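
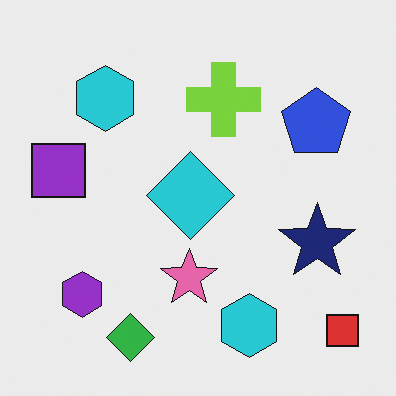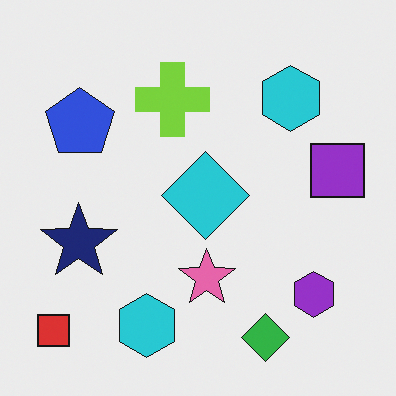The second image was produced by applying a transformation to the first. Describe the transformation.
The image was flipped horizontally (left ↔ right).

The red square is in the bottom-right of the first image and the bottom-left of the second — shapes on opposite sides of the vertical midline have swapped in a mirror flip.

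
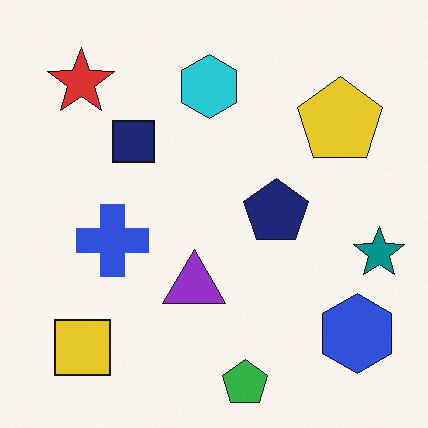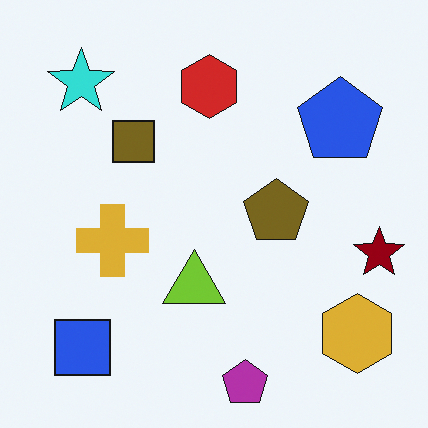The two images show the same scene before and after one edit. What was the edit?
This is the original image hue-shifted by a large amount.

Every shape's color has rotated by the same amount around the hue wheel — a uniform hue shift.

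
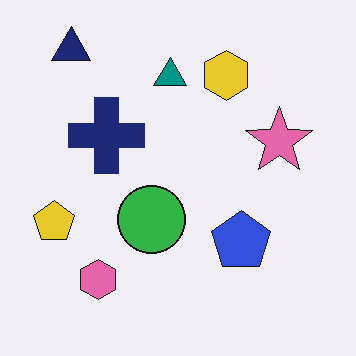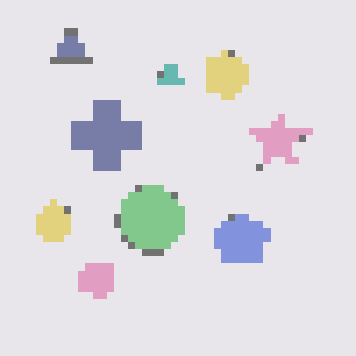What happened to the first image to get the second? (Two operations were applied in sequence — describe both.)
The transformation is: washed out (contrast reduced), then moderately pixelated.

Tones are pushed toward mid-grey across the whole image — a global contrast change. Shapes are reduced to large square blocks; fine edges and outlines are lost — a downscale-then-upscale (mosaic) effect.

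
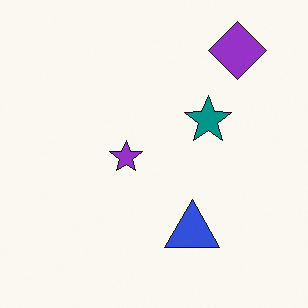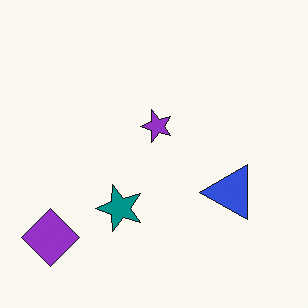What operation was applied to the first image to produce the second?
This is the original image transposed (reflected across the top-left ↔ bottom-right diagonal).

Shapes have swapped their row and column positions — what was in the top-right is now in the bottom-left — a diagonal reflection.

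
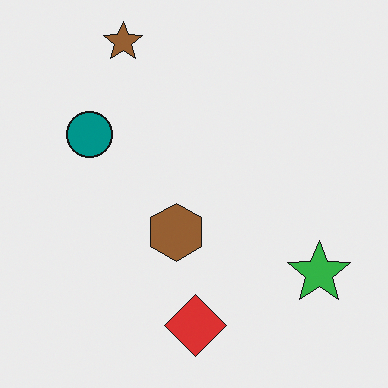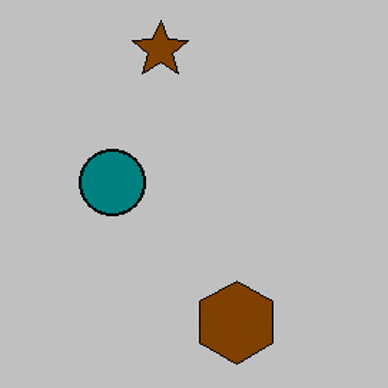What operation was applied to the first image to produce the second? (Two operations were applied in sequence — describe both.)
The image was aggressively posterized, then cropped to a modestly smaller region and rescaled.

Each flat color has snapped to a coarser quantized level — most visibly, the near-white background has dropped to a flat grey. The visible shapes are larger and the field of view is narrower; shapes near the original edges may be partly or wholly outside the frame — a crop-and-rescale.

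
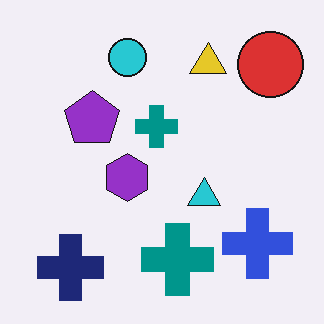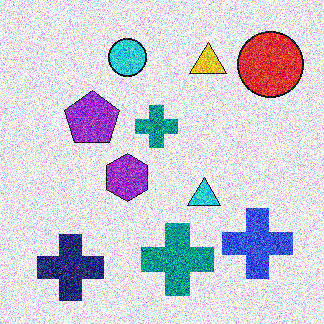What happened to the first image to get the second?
The transformation is: degraded with strong gaussian noise.

Random speckle covers the whole image, including the flat background.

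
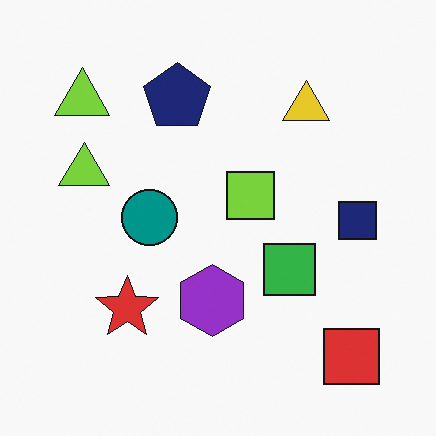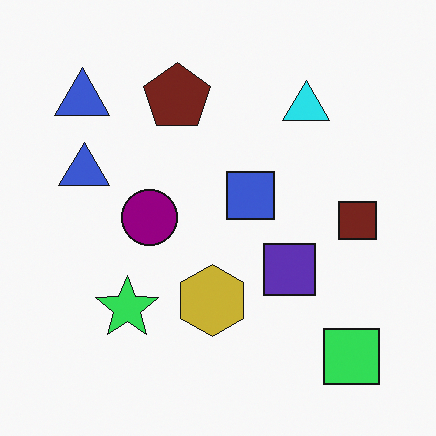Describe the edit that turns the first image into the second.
The image was hue-shifted through roughly a third of the color wheel.

Every shape's color has rotated by the same amount around the hue wheel — a uniform hue shift.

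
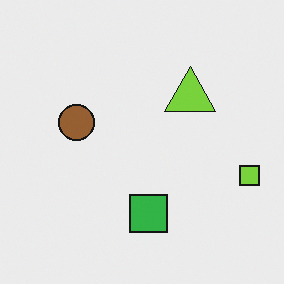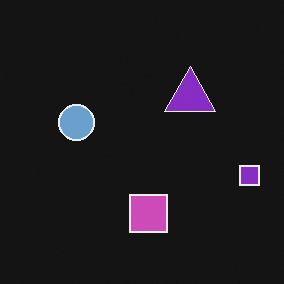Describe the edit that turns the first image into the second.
This is the original image color-inverted (negative).

The light background has become dark and every shape's color is its complement — a photographic negative.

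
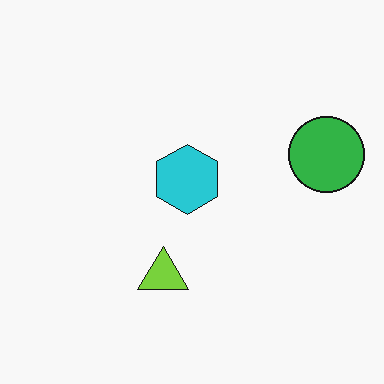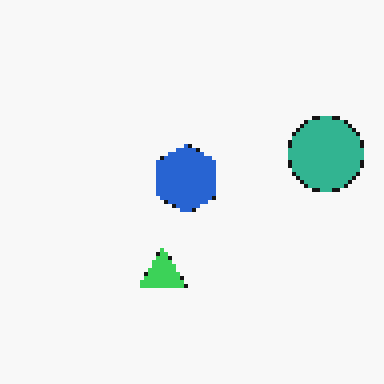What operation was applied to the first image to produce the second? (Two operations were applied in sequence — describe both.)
Hue-shifted by a small amount, then lightly pixelated (a mild mosaic effect).

Every shape's color has rotated by the same amount around the hue wheel — a uniform hue shift. Shapes are reduced to large square blocks; fine edges and outlines are lost — a downscale-then-upscale (mosaic) effect.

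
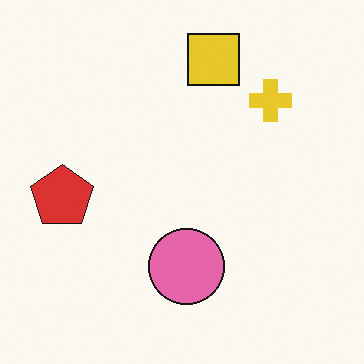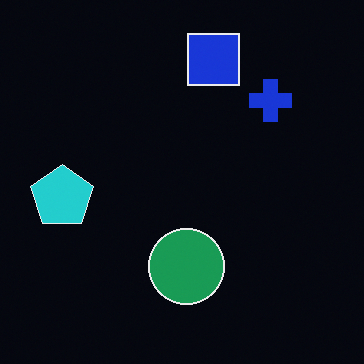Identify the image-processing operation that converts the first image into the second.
The second image is the first color-inverted (negative).

The light background has become dark and every shape's color is its complement — a photographic negative.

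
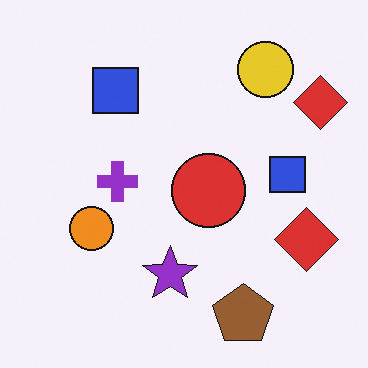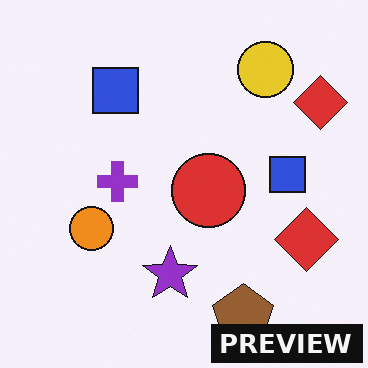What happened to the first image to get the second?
The image was watermarked with the text "PREVIEW" in the lower-right corner.

A dark label reading "PREVIEW" appears in the lower-right corner.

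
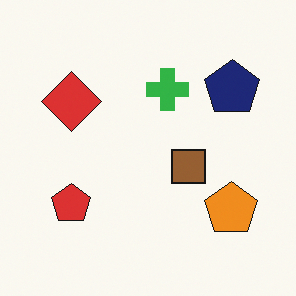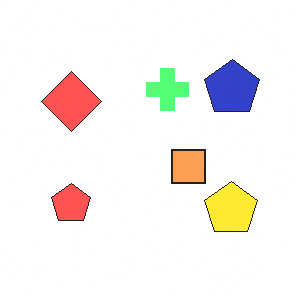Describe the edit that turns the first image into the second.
It was substantially brightened.

Every pixel — background and shapes alike — is uniformly brightened.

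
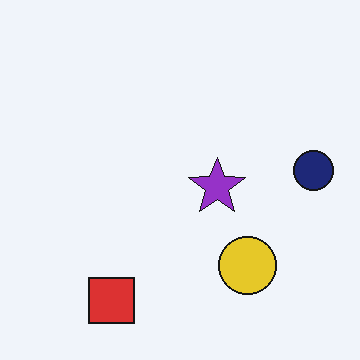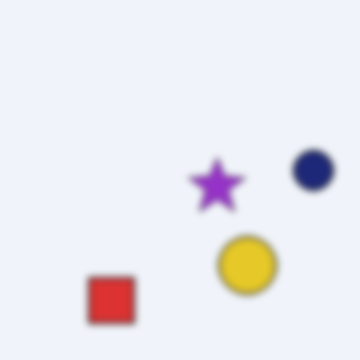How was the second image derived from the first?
The second image is the first noticeably gaussian-blurred.

Shape edges and outlines are uniformly softened across the whole image.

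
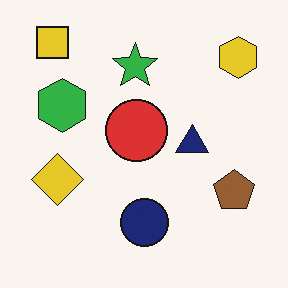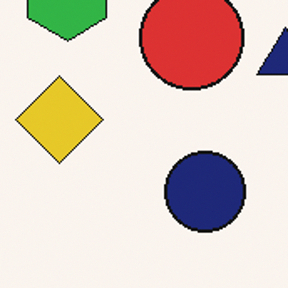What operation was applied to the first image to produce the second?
Cropped to a noticeably smaller region and rescaled.

The visible shapes are larger and the field of view is narrower; shapes near the original edges may be partly or wholly outside the frame — a crop-and-rescale.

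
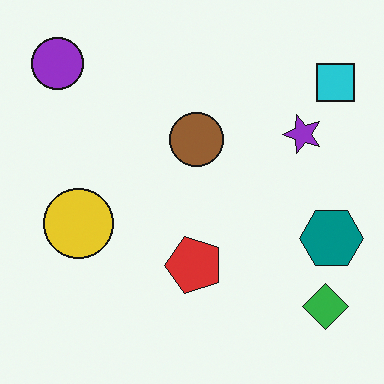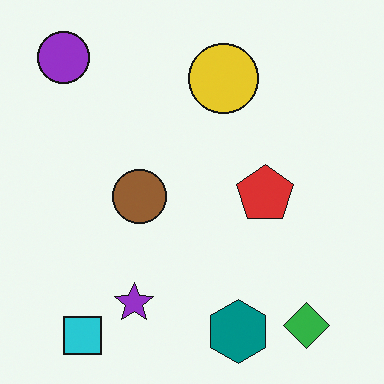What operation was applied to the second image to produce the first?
It was transposed (reflected across the top-left ↔ bottom-right diagonal).

Shapes have swapped their row and column positions — what was in the top-right is now in the bottom-left — a diagonal reflection.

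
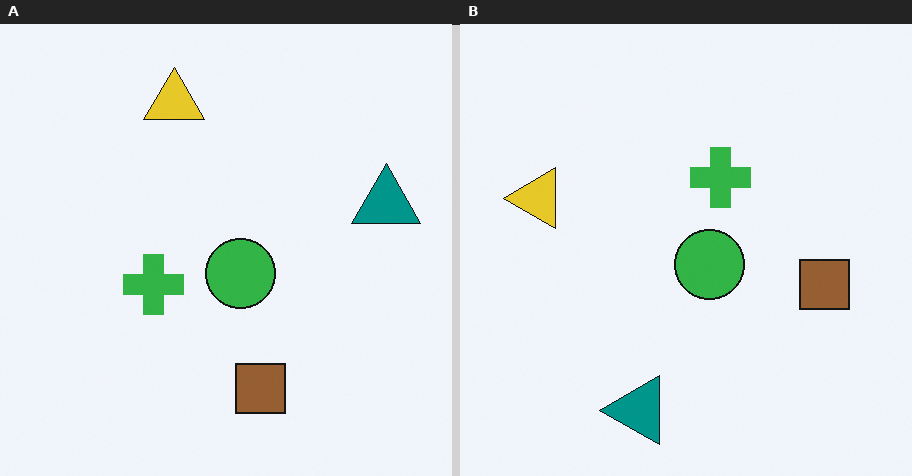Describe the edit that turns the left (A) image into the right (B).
Transposed (reflected across the top-left ↔ bottom-right diagonal).

Shapes have swapped their row and column positions — what was in the top-right is now in the bottom-left — a diagonal reflection.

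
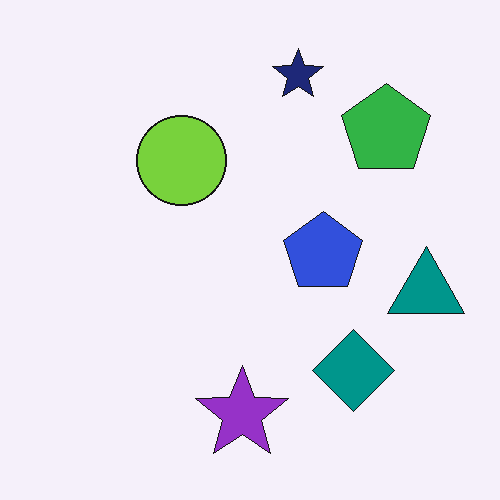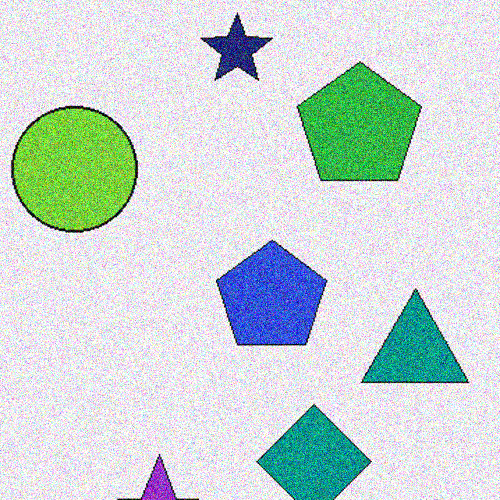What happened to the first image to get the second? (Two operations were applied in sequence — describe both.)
Cropped slightly and scaled back up, then degraded with heavy additive noise.

The visible shapes are larger and the field of view is narrower; shapes near the original edges may be partly or wholly outside the frame — a crop-and-rescale. Random speckle covers the whole image, including the flat background.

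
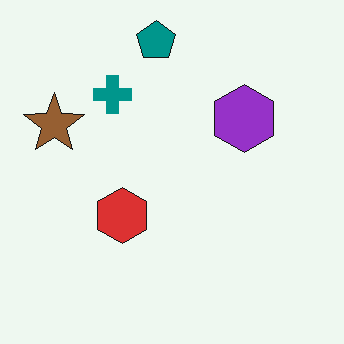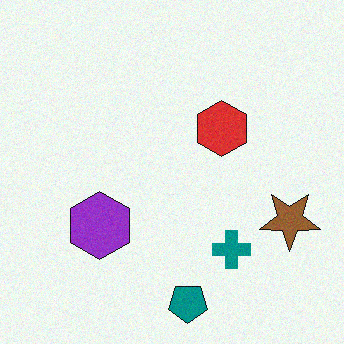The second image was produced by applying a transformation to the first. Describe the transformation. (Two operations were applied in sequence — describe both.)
It was rotated 180°, then degraded with a light layer of grain.

The teal pentagon sits in the top of the first image and the bottom of the second — consistent with a whole-image 180° rotation. Random speckle covers the whole image, including the flat background.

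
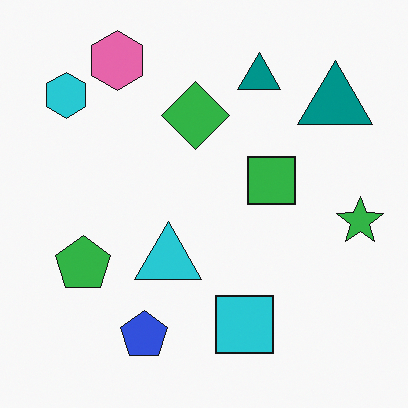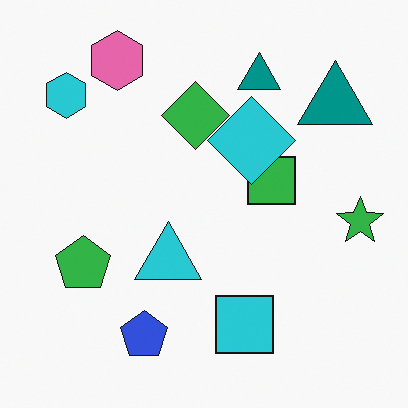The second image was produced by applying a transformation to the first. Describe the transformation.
The second image is the first overlaid with an additional cyan diamond.

A cyan diamond appears in the second image that is absent from the first.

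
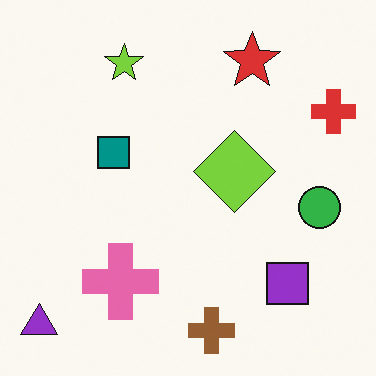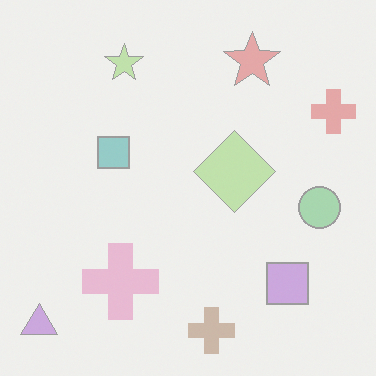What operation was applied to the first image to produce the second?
Given much lower contrast.

Tones are pushed toward mid-grey across the whole image — a global contrast change.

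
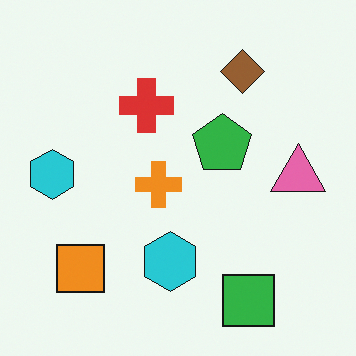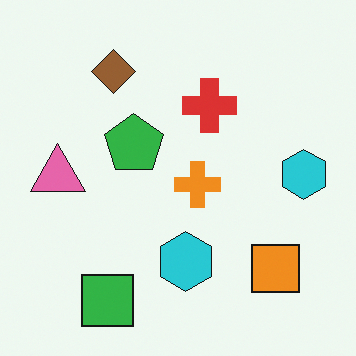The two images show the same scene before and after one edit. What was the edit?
It was flipped horizontally (left ↔ right).

The pink triangle is in the right of the first image and the left of the second — shapes on opposite sides of the vertical midline have swapped in a mirror flip.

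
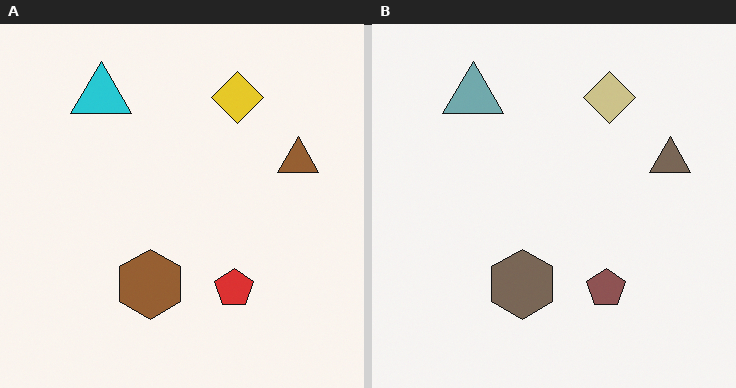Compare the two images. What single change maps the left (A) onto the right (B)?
The right (B) image is the left (A) made much more muted (saturation change).

All colors are more muted and greyish — a global saturation change.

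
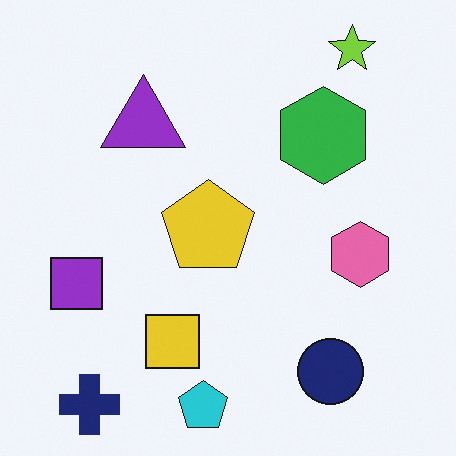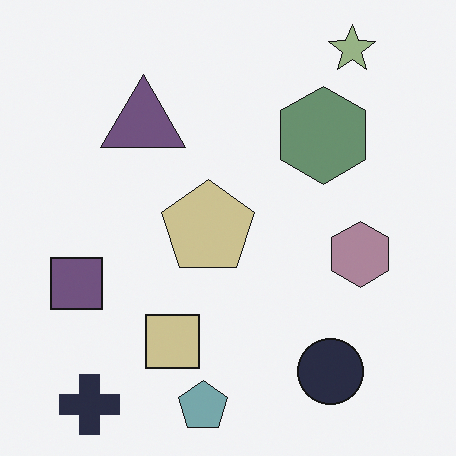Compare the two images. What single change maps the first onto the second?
It was heavily desaturated.

All colors are more muted and greyish — a global saturation change.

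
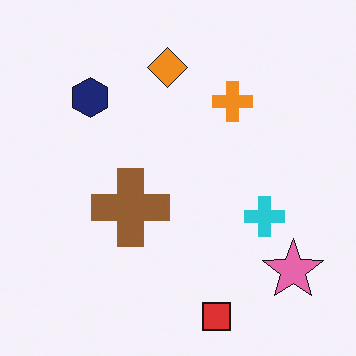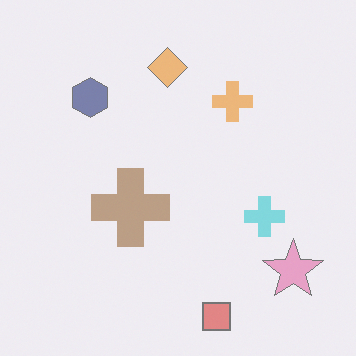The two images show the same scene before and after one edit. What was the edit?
The transformation is: washed out (contrast reduced).

Tones are pushed toward mid-grey across the whole image — a global contrast change.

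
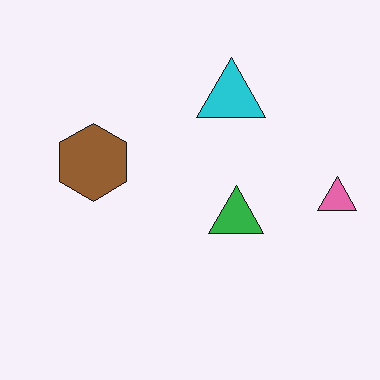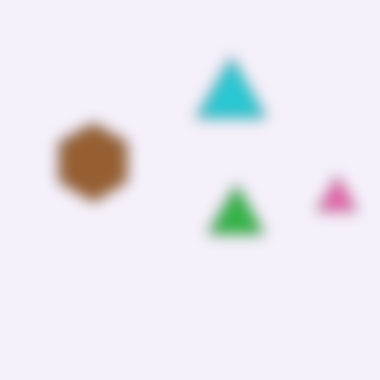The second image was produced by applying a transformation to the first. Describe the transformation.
The image was strongly gaussian-blurred.

Shape edges and outlines are uniformly softened across the whole image.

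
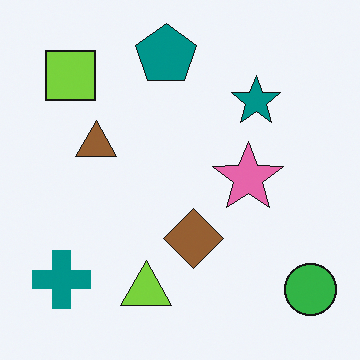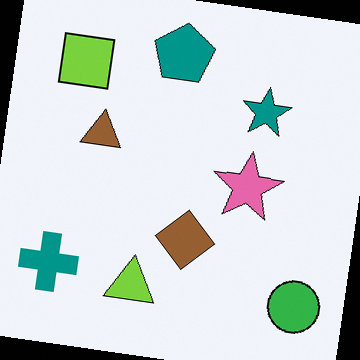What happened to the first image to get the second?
The second image is the first rotated clockwise by a slight angle.

Every shape is tilted by the same angle and the image corners show triangular fill wedges — a whole-image rotation by a non-right angle.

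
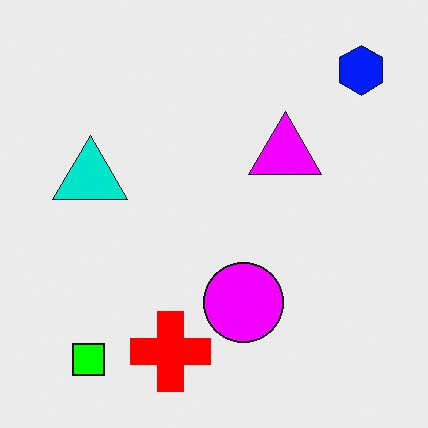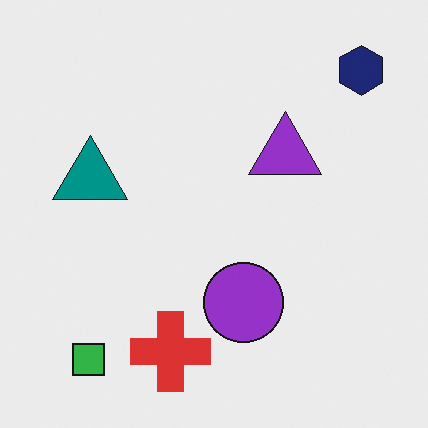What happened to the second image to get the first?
Heavily oversaturated.

All colors are more vivid — a global saturation change.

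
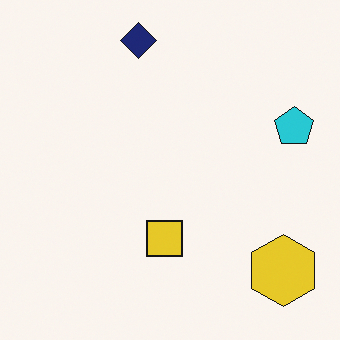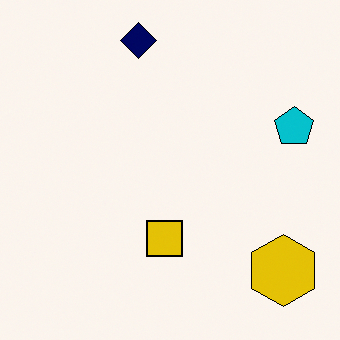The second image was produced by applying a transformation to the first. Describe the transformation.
The second image is the first given slightly increased contrast.

Tones are pushed away from mid-grey across the whole image — a global contrast change.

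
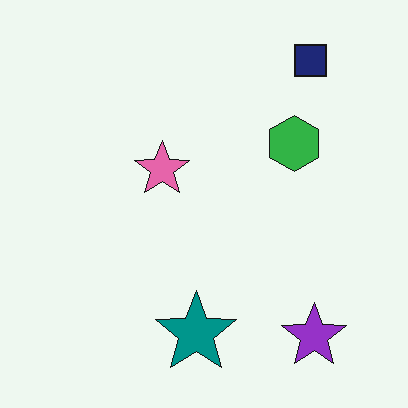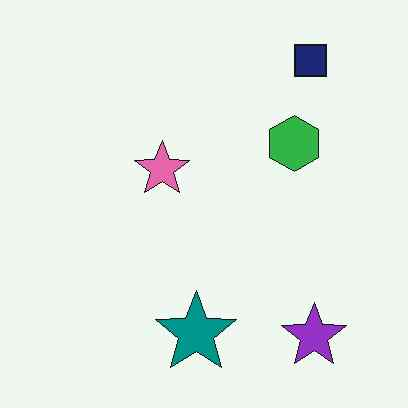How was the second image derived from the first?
It was JPEG-compressed with visible artifacts.

Blocky 8×8 compression artifacts appear around shape edges and the flat background shows ringing — characteristic JPEG degradation.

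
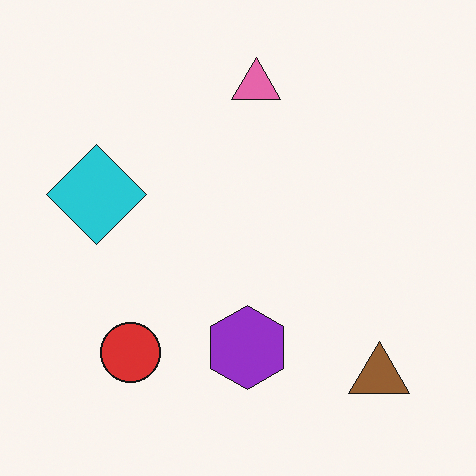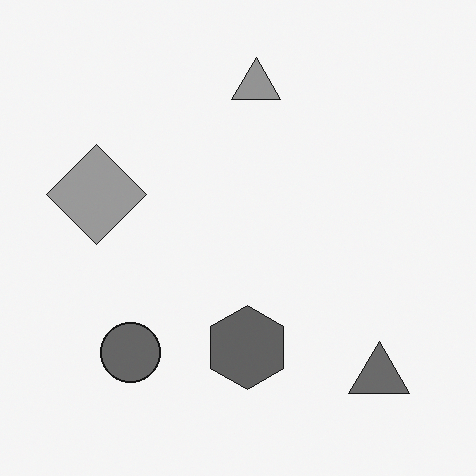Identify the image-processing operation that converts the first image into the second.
Converted to grayscale.

All color is removed — every shape is now a shade of grey.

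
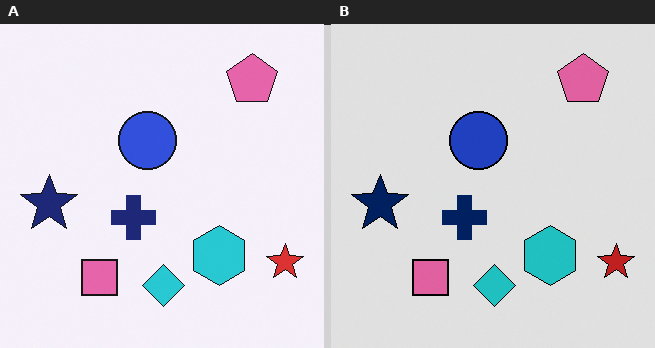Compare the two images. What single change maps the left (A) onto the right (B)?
It was posterized to a reduced palette.

Each flat color has snapped to a coarser quantized level — most visibly, the near-white background has dropped to a flat grey.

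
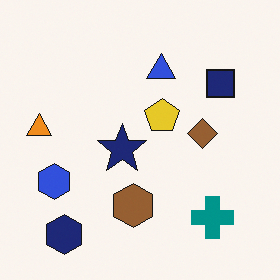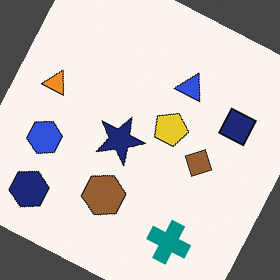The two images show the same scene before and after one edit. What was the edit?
Rotated clockwise by a moderate amount.

Every shape is tilted by the same angle and the image corners show triangular fill wedges — a whole-image rotation by a non-right angle.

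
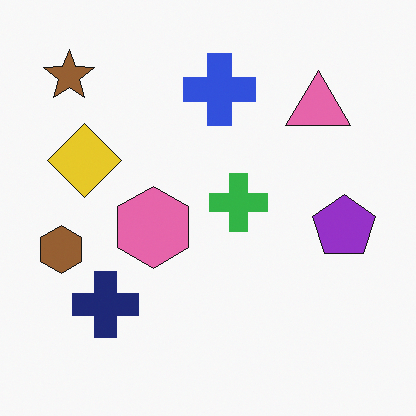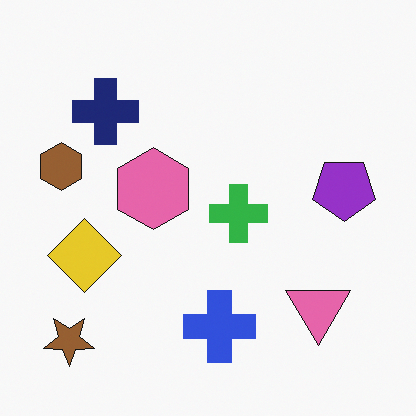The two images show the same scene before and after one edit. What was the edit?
It was flipped vertically (top ↔ bottom).

The brown star is in the top-left of the first image and the bottom-left of the second — shapes on opposite sides of the horizontal midline have swapped in a mirror flip.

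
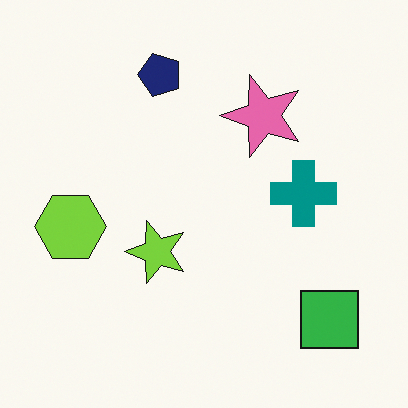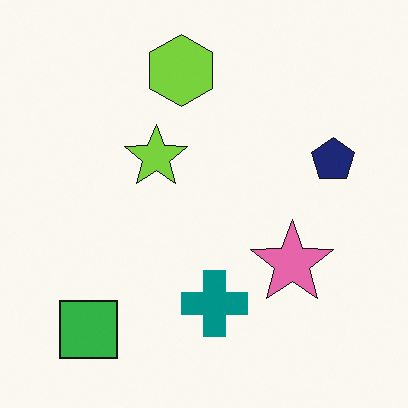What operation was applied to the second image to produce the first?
The first image is the second rotated 90° counter-clockwise.

The green square sits in the bottom-left of the second image and the bottom-right of the first — consistent with a whole-image 90° counter-clockwise rotation.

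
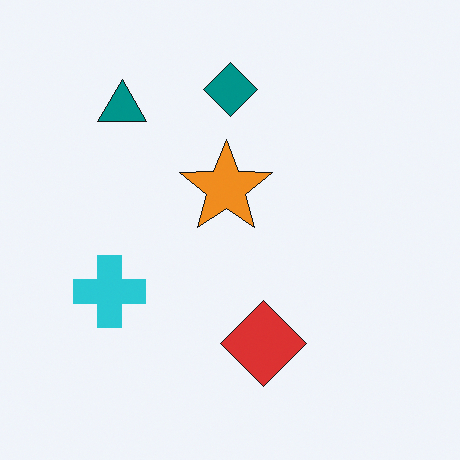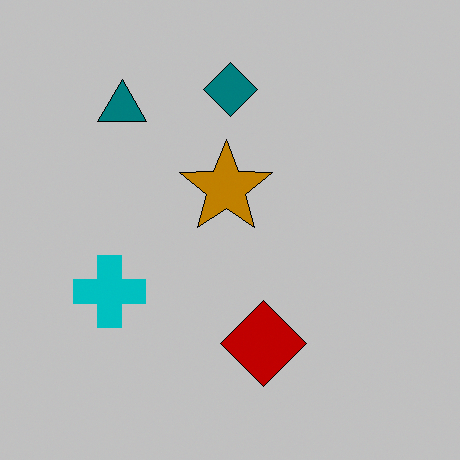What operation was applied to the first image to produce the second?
The second image is the first heavily posterized to just a handful of flat colors.

Each flat color has snapped to a coarser quantized level — most visibly, the near-white background has dropped to a flat grey.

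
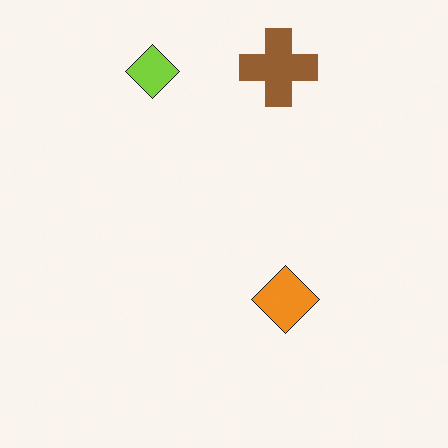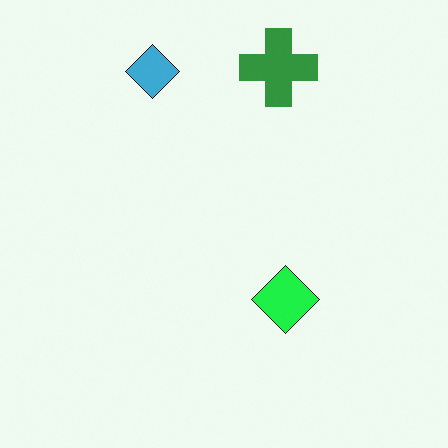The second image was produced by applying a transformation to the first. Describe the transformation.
The image was hue-shifted through roughly a third of the color wheel.

Every shape's color has rotated by the same amount around the hue wheel — a uniform hue shift.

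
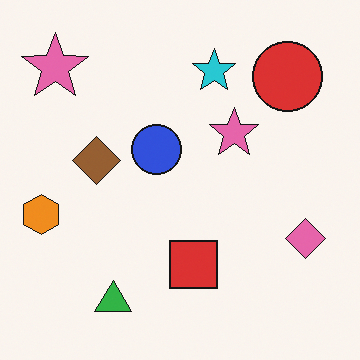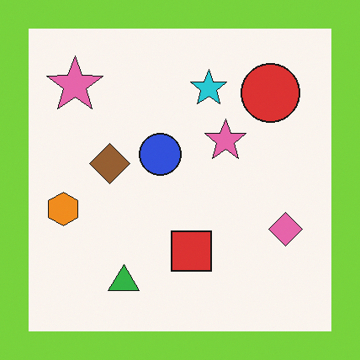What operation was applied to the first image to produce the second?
The transformation is: framed with a lime border.

A solid lime frame runs around the edge of the second image, with the content slightly shrunk inside it.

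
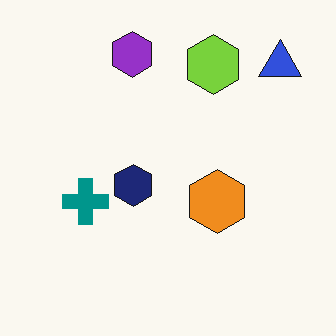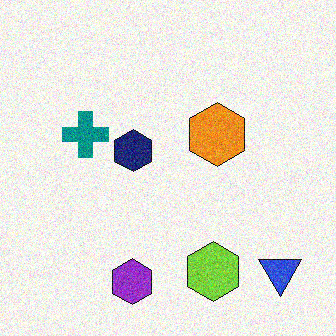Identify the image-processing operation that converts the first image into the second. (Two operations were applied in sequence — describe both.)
Degraded with visible gaussian noise, then flipped vertically (top ↔ bottom).

Random speckle covers the whole image, including the flat background. The purple hexagon is in the top of the first image and the bottom of the second — shapes on opposite sides of the horizontal midline have swapped in a mirror flip.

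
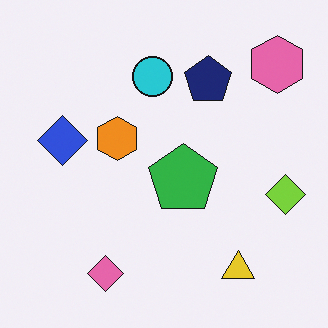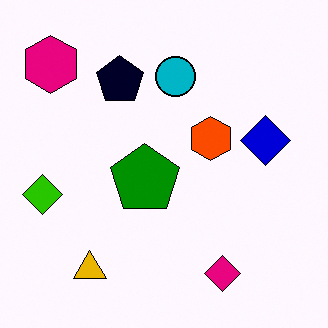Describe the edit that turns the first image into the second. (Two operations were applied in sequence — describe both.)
This is the original image flipped horizontally (left ↔ right), then given much higher contrast.

The lime diamond is in the right of the first image and the left of the second — shapes on opposite sides of the vertical midline have swapped in a mirror flip. Tones are pushed away from mid-grey across the whole image — a global contrast change.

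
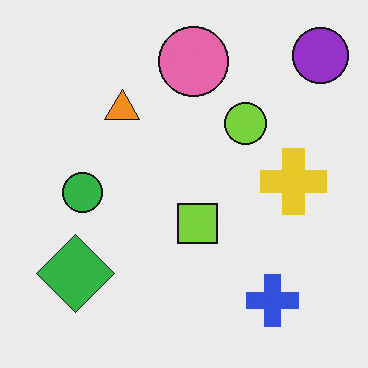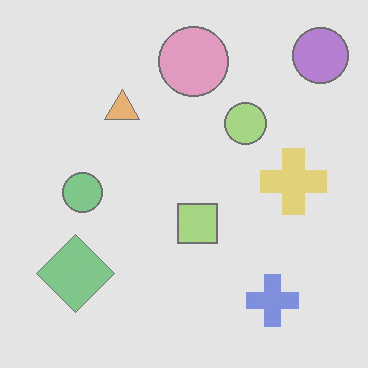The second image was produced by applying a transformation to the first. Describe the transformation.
The transformation is: washed out (contrast reduced).

Tones are pushed toward mid-grey across the whole image — a global contrast change.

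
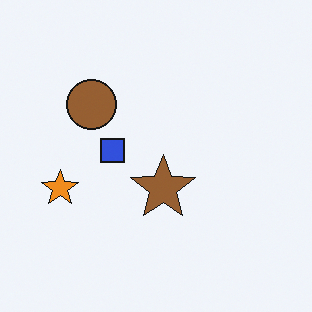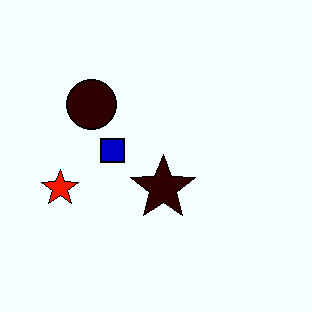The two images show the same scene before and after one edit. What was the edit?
The image was boosted in contrast.

Tones are pushed away from mid-grey across the whole image — a global contrast change.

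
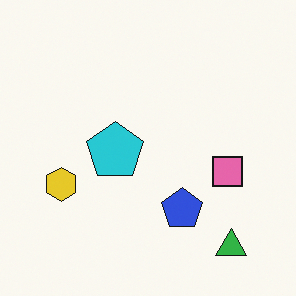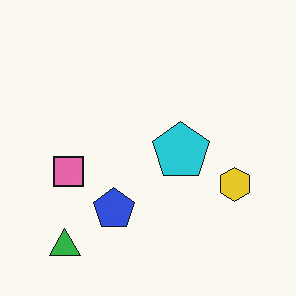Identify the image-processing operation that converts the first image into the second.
The second image is the first flipped horizontally (left ↔ right).

The yellow hexagon is in the left of the first image and the right of the second — shapes on opposite sides of the vertical midline have swapped in a mirror flip.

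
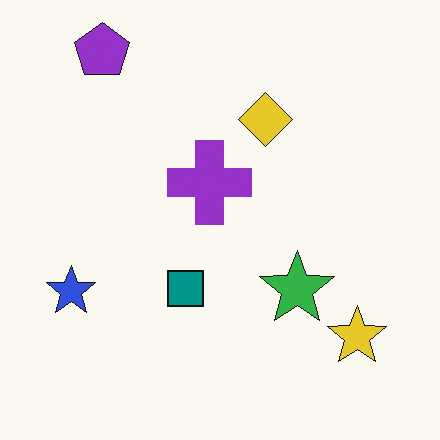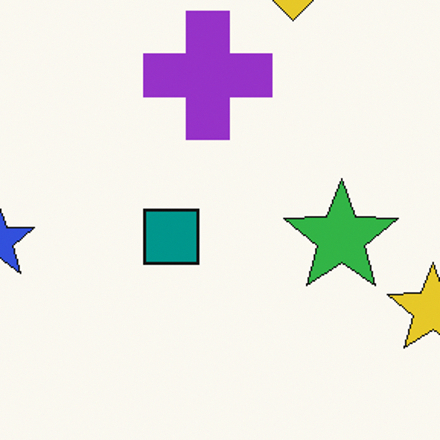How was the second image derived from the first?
The second image is the first cropped slightly and scaled back up.

The visible shapes are larger and the field of view is narrower; shapes near the original edges may be partly or wholly outside the frame — a crop-and-rescale.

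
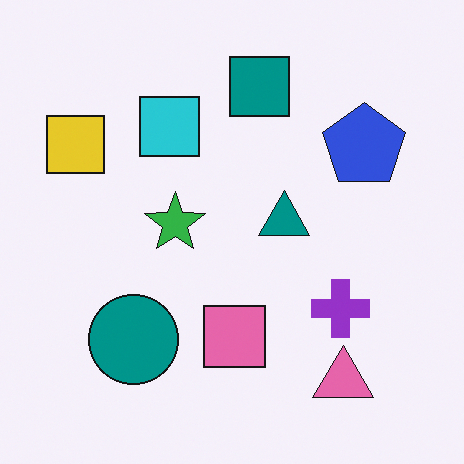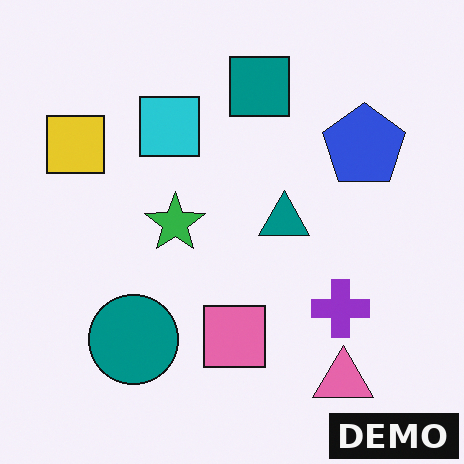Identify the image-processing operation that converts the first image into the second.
Watermarked with the text "DEMO" in the lower-right corner.

A dark label reading "DEMO" appears in the lower-right corner.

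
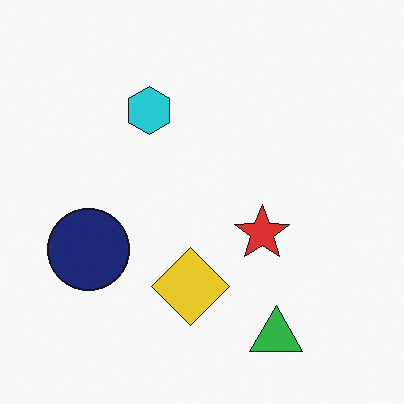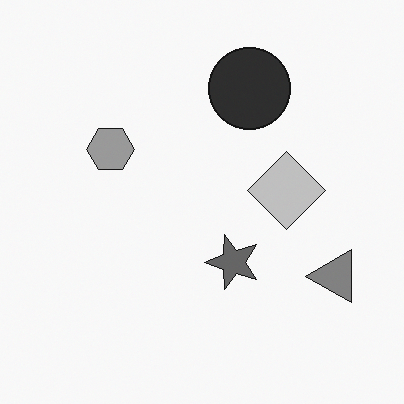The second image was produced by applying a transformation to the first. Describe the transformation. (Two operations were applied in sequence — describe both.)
It was converted to grayscale, then transposed (reflected across the top-left ↔ bottom-right diagonal).

All color is removed — every shape is now a shade of grey. Shapes have swapped their row and column positions — what was in the top-right is now in the bottom-left — a diagonal reflection.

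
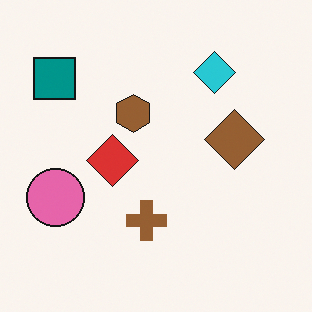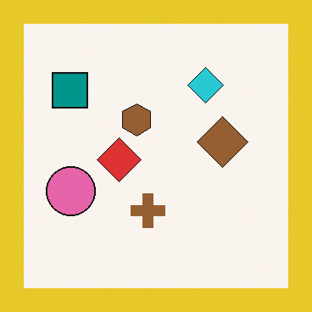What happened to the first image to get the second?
Framed with a yellow border.

A solid yellow frame runs around the edge of the second image, with the content slightly shrunk inside it.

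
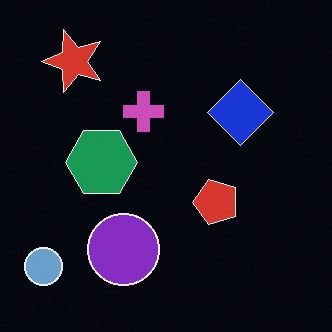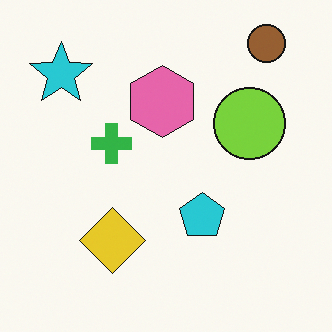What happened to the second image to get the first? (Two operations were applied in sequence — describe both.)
The transformation is: transposed (reflected across the top-left ↔ bottom-right diagonal), then color-inverted (negative).

Shapes have swapped their row and column positions — what was in the top-right is now in the bottom-left — a diagonal reflection. The light background has become dark and every shape's color is its complement — a photographic negative.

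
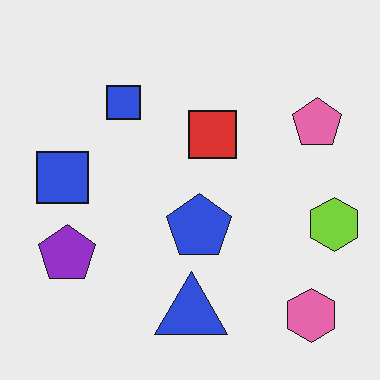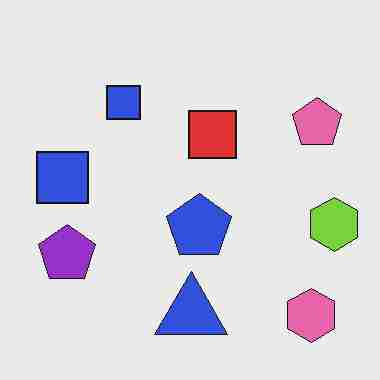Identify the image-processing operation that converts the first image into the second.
It was degraded with heavy JPEG compression.

Blocky 8×8 compression artifacts appear around shape edges and the flat background shows ringing — characteristic JPEG degradation.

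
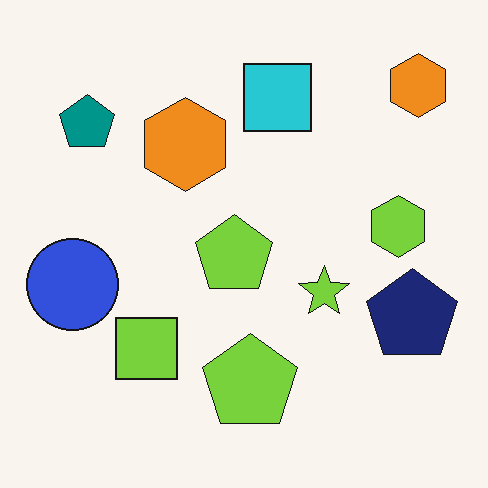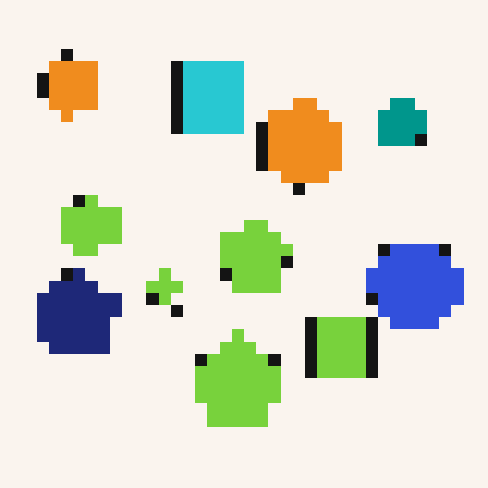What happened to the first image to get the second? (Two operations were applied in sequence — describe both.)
Flipped horizontally (left ↔ right), then heavily pixelated into large blocks.

The blue circle is in the left of the first image and the right of the second — shapes on opposite sides of the vertical midline have swapped in a mirror flip. Shapes are reduced to large square blocks; fine edges and outlines are lost — a downscale-then-upscale (mosaic) effect.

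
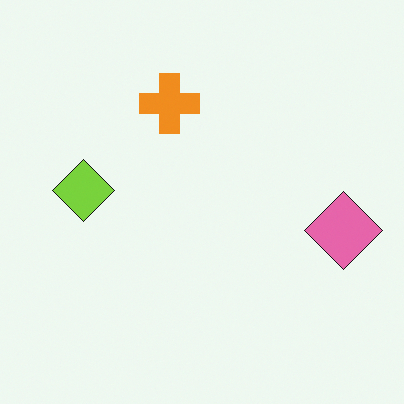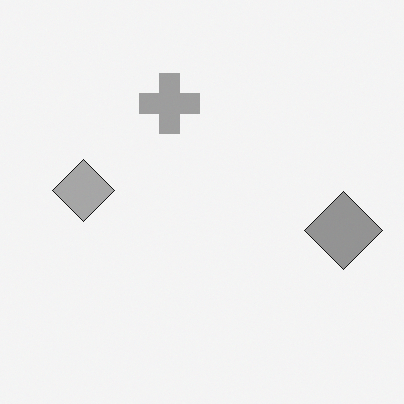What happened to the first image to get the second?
Converted to grayscale.

All color is removed — every shape is now a shade of grey.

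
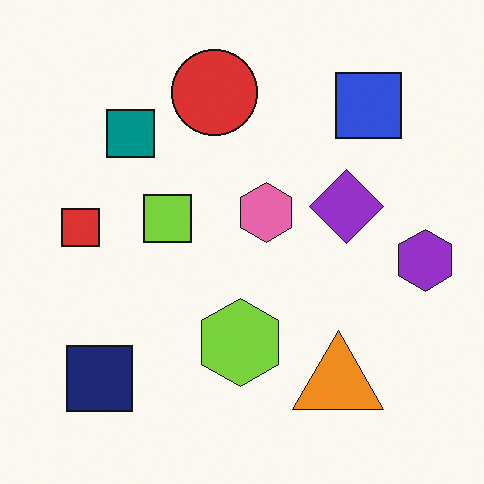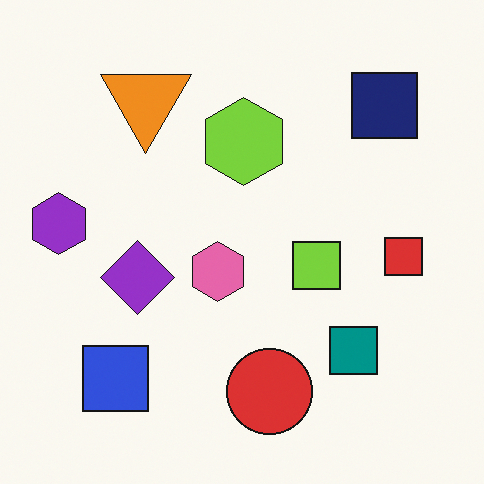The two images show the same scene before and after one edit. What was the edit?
This is the original image rotated 180°.

The navy square sits in the bottom-left of the first image and the top-right of the second — consistent with a whole-image 180° rotation.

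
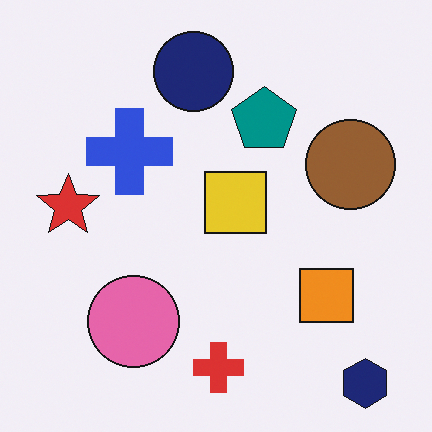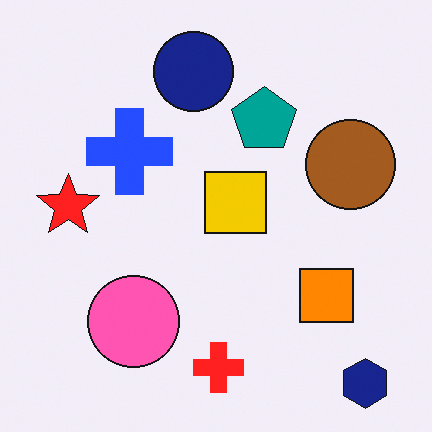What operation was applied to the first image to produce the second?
The transformation is: slightly oversaturated.

All colors are more vivid — a global saturation change.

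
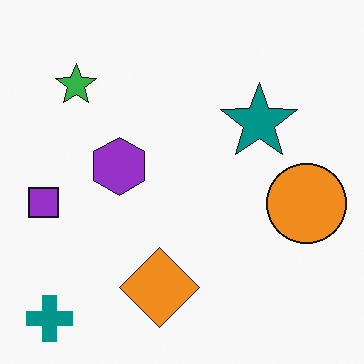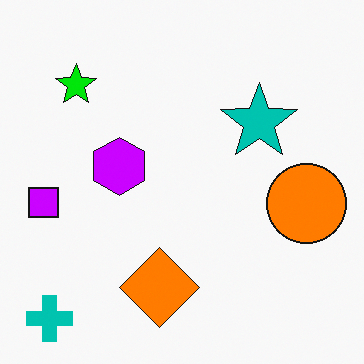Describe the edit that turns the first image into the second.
The image was made much more vivid (saturation change).

All colors are more vivid — a global saturation change.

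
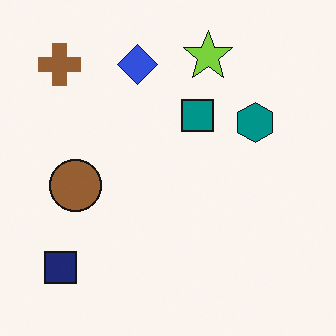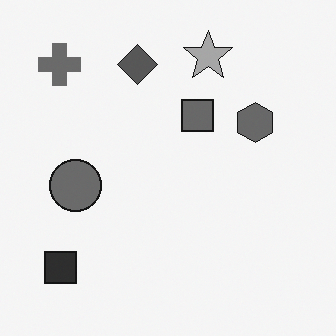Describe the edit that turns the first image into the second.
The image was converted to grayscale.

All color is removed — every shape is now a shade of grey.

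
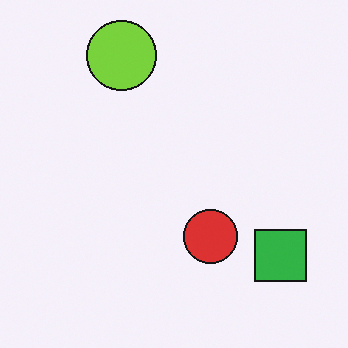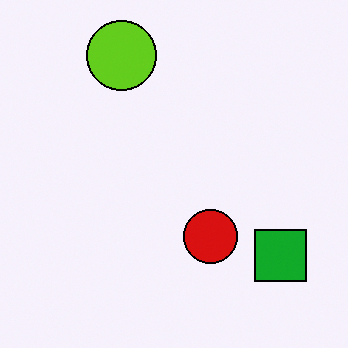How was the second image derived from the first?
The second image is the first given slightly increased contrast.

Tones are pushed away from mid-grey across the whole image — a global contrast change.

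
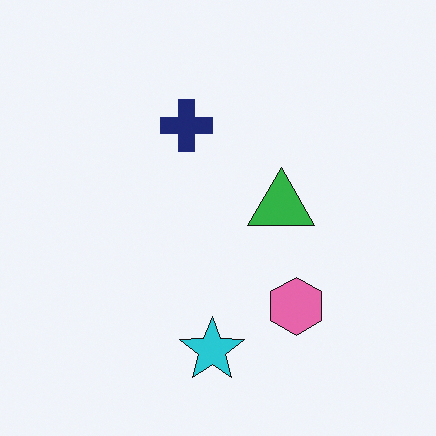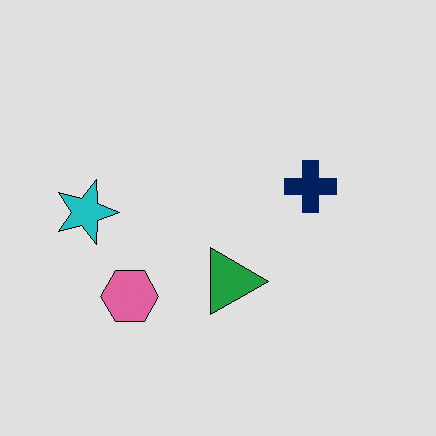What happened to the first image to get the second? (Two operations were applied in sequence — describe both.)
Posterized to a reduced palette, then rotated 90° clockwise.

Each flat color has snapped to a coarser quantized level — most visibly, the near-white background has dropped to a flat grey. The cyan star sits in the bottom of the first image and the left of the second — consistent with a whole-image 90° clockwise rotation.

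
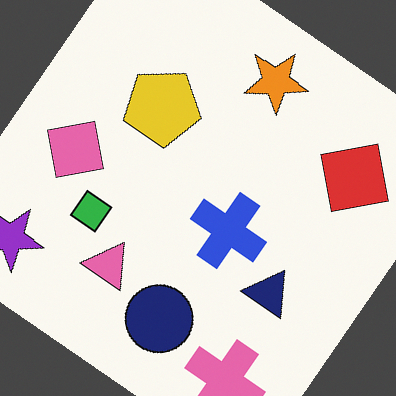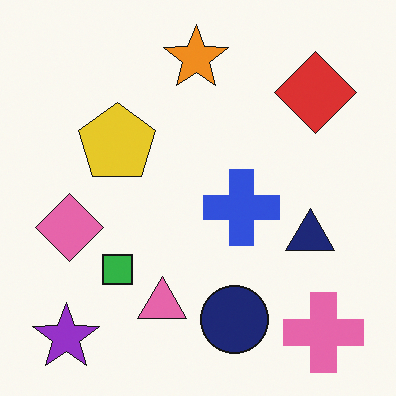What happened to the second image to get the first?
This is the original image rotated clockwise by a large amount — several tens of degrees.

Every shape is tilted by the same angle and the image corners show triangular fill wedges — a whole-image rotation by a non-right angle.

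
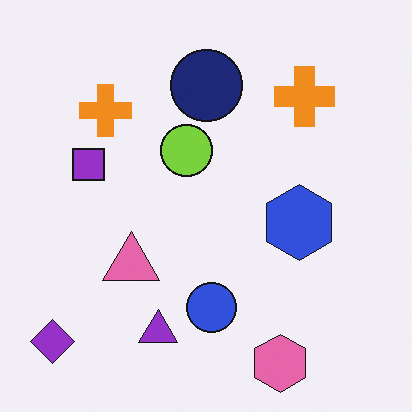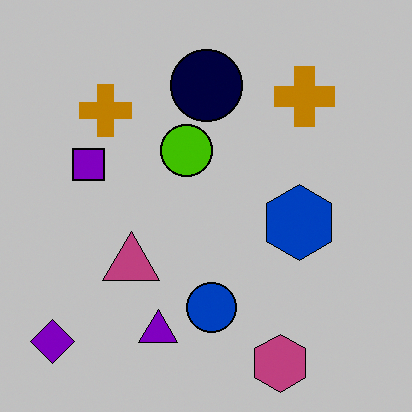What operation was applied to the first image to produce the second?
The second image is the first heavily posterized to just a handful of flat colors.

Each flat color has snapped to a coarser quantized level — most visibly, the near-white background has dropped to a flat grey.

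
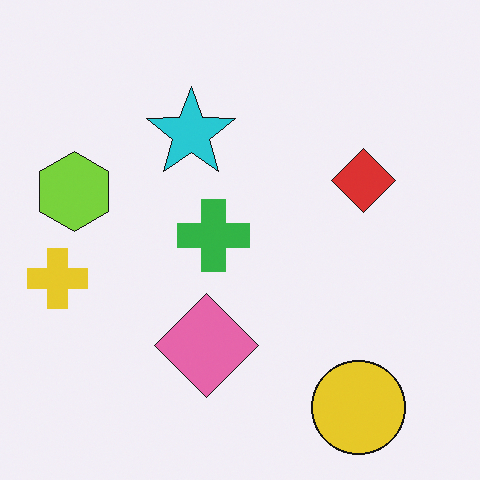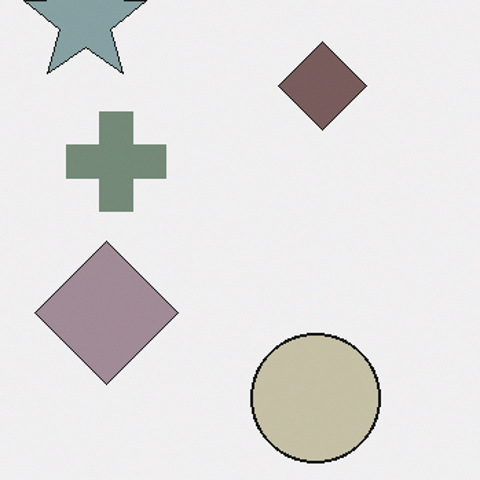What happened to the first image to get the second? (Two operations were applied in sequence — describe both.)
This is the original image cropped to a modestly smaller region and rescaled, then heavily desaturated.

The visible shapes are larger and the field of view is narrower; shapes near the original edges may be partly or wholly outside the frame — a crop-and-rescale. All colors are more muted and greyish — a global saturation change.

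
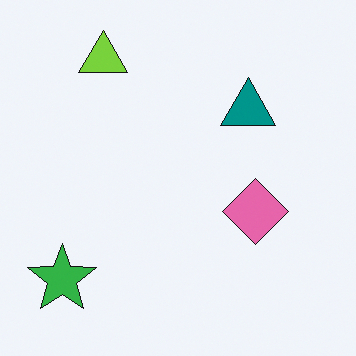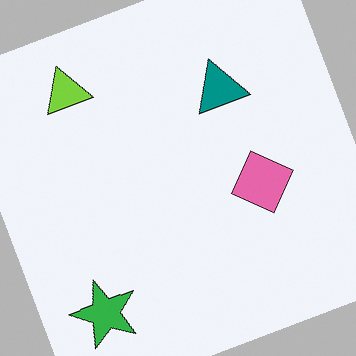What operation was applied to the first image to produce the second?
Rotated counter-clockwise by a clearly visible amount.

Every shape is tilted by the same angle and the image corners show triangular fill wedges — a whole-image rotation by a non-right angle.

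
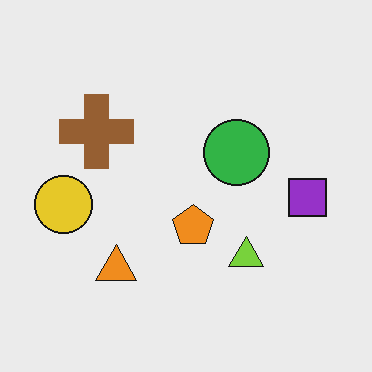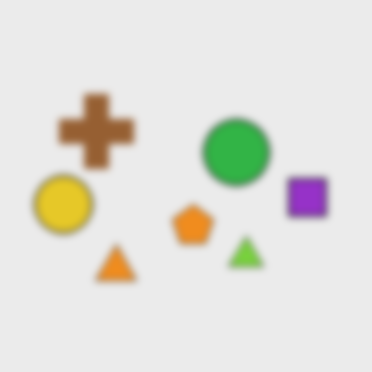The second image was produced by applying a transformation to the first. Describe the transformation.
This is the original image noticeably gaussian-blurred.

Shape edges and outlines are uniformly softened across the whole image.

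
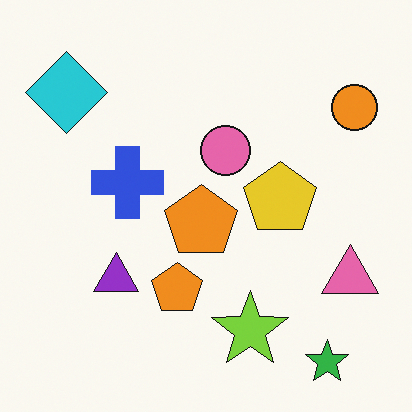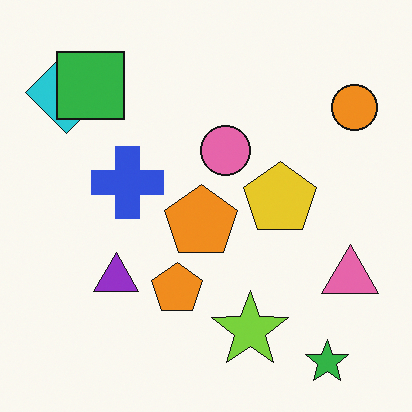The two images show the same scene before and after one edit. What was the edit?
The second image is the first overlaid with an additional green square.

A green square appears in the second image that is absent from the first.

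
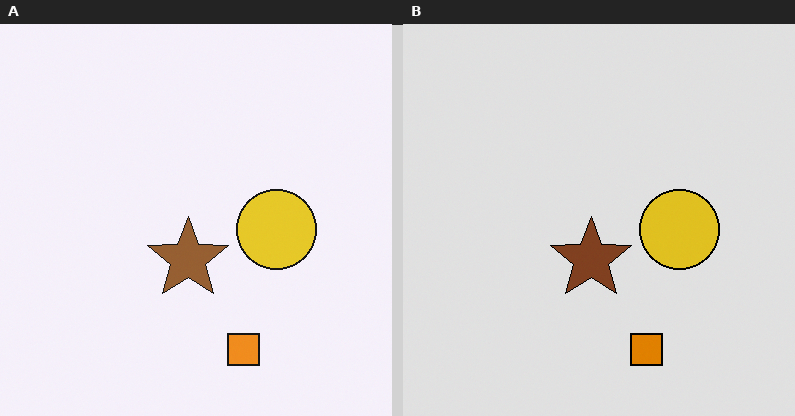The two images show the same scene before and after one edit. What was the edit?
The image was moderately posterized.

Each flat color has snapped to a coarser quantized level — most visibly, the near-white background has dropped to a flat grey.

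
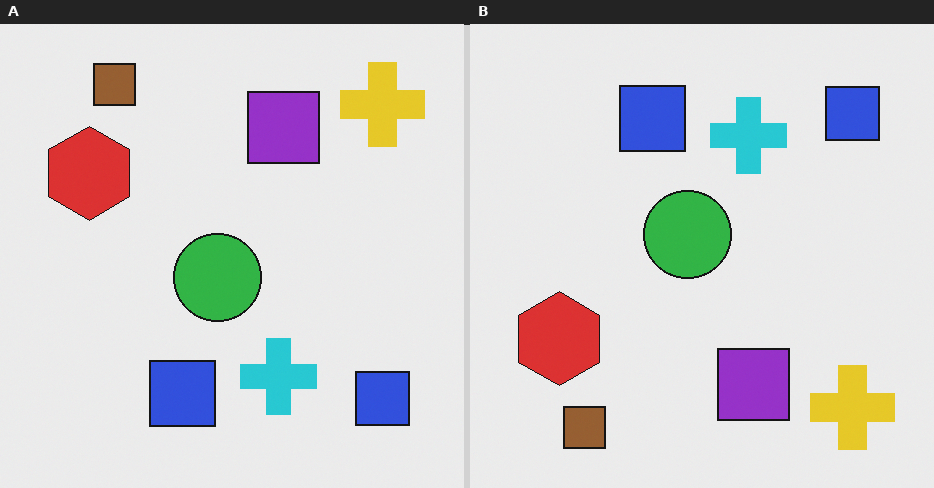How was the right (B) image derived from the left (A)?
It was flipped vertically (top ↔ bottom).

The brown square is in the top-left of the left (A) image and the bottom-left of the right (B) — shapes on opposite sides of the horizontal midline have swapped in a mirror flip.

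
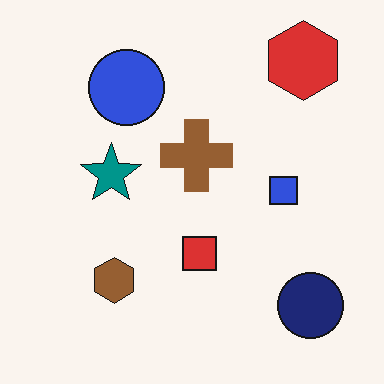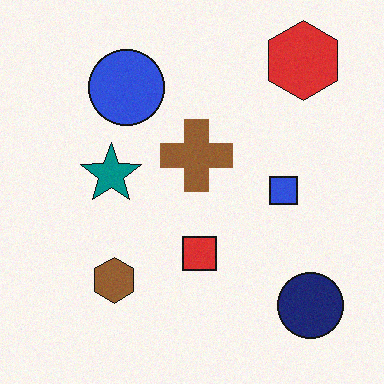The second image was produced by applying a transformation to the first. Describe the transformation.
This is the original image degraded with a light layer of grain.

Random speckle covers the whole image, including the flat background.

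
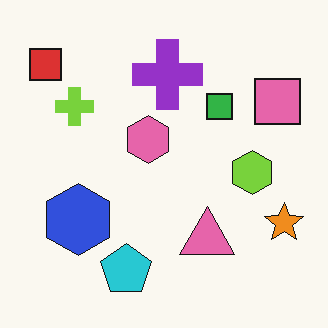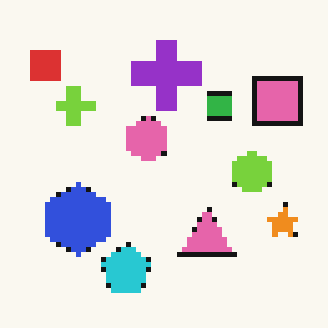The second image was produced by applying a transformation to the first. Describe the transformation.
Lightly pixelated (a mild mosaic effect).

Shapes are reduced to large square blocks; fine edges and outlines are lost — a downscale-then-upscale (mosaic) effect.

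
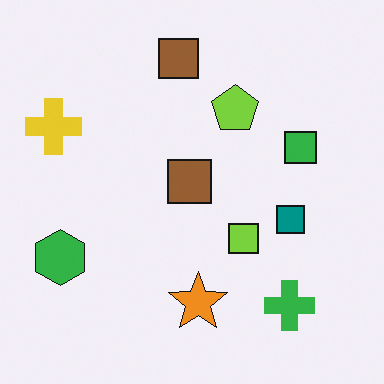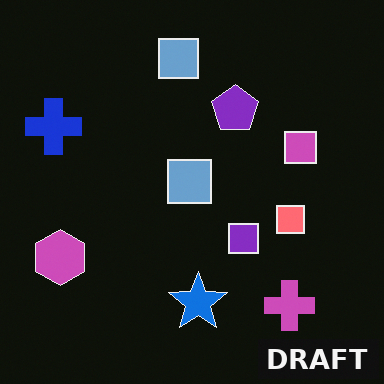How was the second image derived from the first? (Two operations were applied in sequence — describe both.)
The image was color-inverted (negative), then watermarked with the text "DRAFT" in the lower-right corner.

The light background has become dark and every shape's color is its complement — a photographic negative. A dark label reading "DRAFT" appears in the lower-right corner.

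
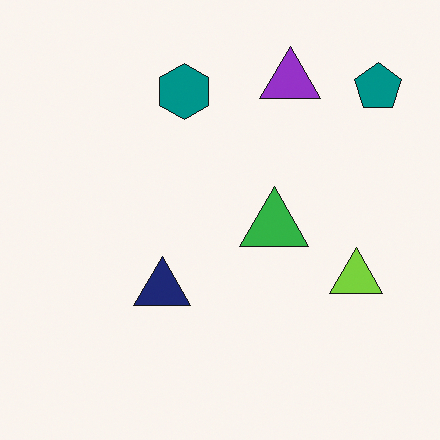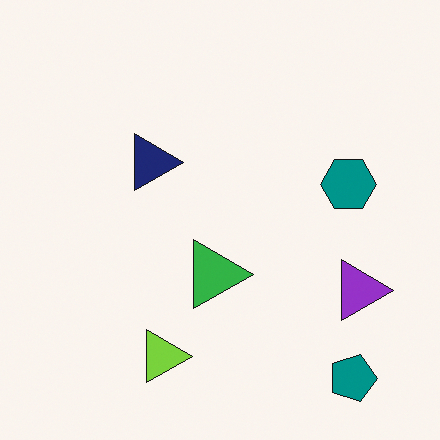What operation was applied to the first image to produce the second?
This is the original image rotated 90° clockwise.

The teal pentagon sits in the top-right of the first image and the bottom-right of the second — consistent with a whole-image 90° clockwise rotation.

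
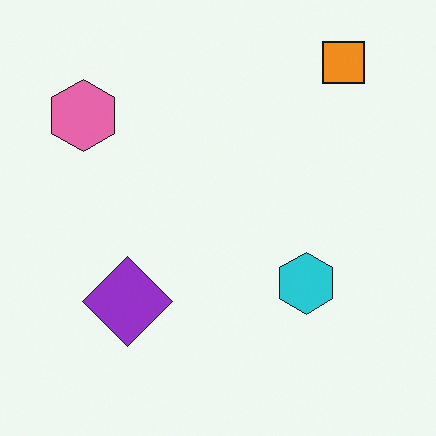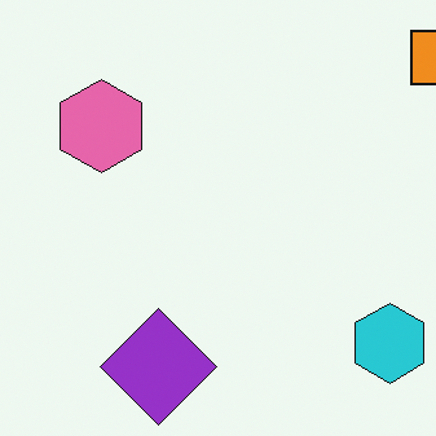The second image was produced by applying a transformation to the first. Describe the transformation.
It was cropped to a modestly smaller region and rescaled.

The visible shapes are larger and the field of view is narrower; shapes near the original edges may be partly or wholly outside the frame — a crop-and-rescale.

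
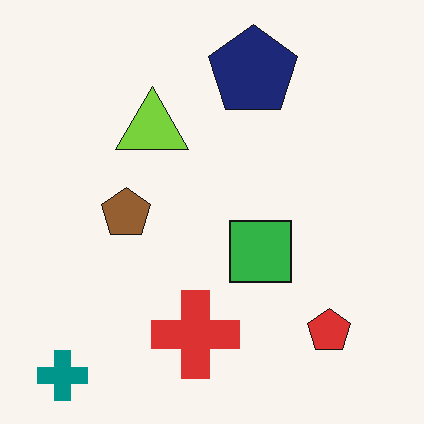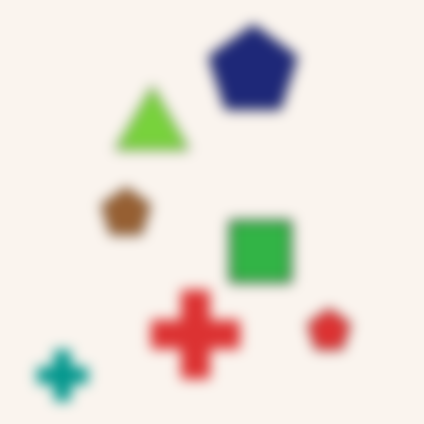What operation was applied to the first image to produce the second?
The image was strongly gaussian-blurred.

Shape edges and outlines are uniformly softened across the whole image.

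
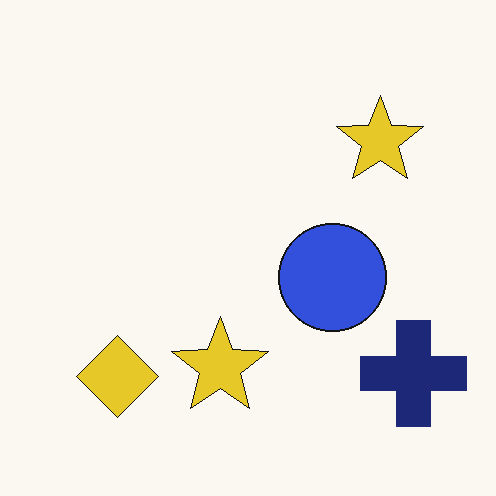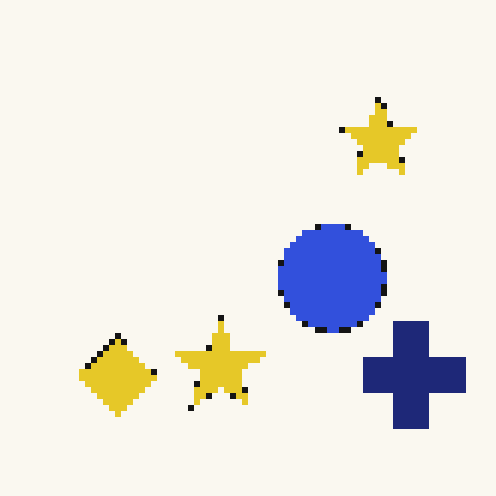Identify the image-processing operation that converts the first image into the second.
It was pixelated into visible square blocks.

Shapes are reduced to large square blocks; fine edges and outlines are lost — a downscale-then-upscale (mosaic) effect.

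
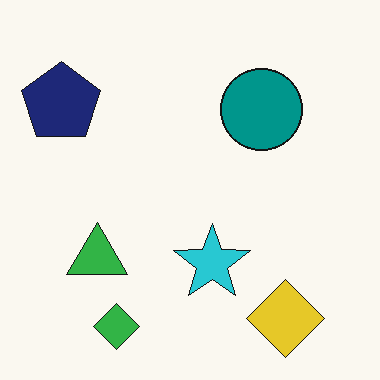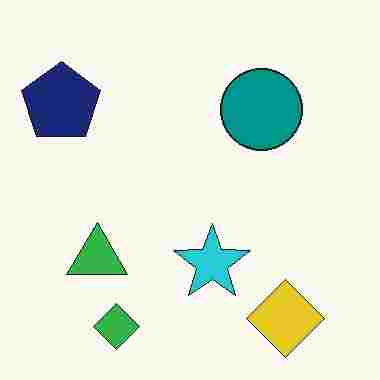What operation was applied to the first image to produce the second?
The transformation is: degraded with heavy JPEG compression.

Blocky 8×8 compression artifacts appear around shape edges and the flat background shows ringing — characteristic JPEG degradation.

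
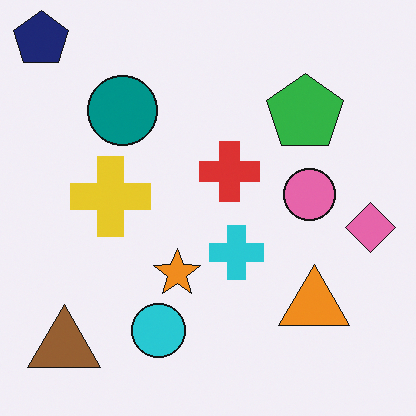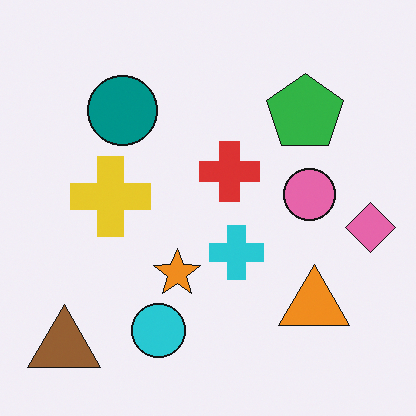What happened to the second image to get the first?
It was overlaid with an additional navy pentagon.

A navy pentagon appears in the first image that is absent from the second.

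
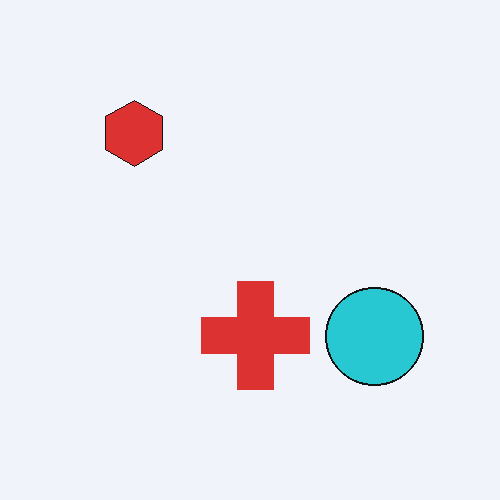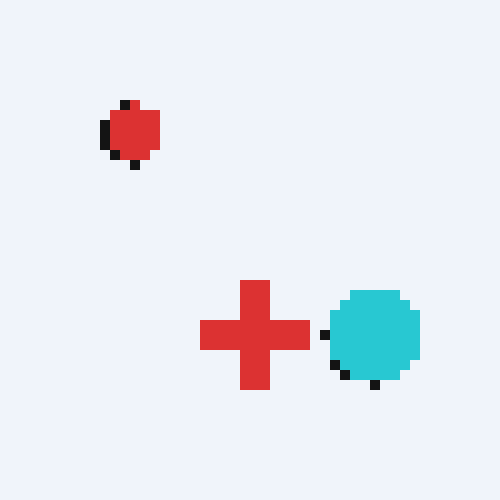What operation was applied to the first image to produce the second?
The transformation is: coarsely pixelated.

Shapes are reduced to large square blocks; fine edges and outlines are lost — a downscale-then-upscale (mosaic) effect.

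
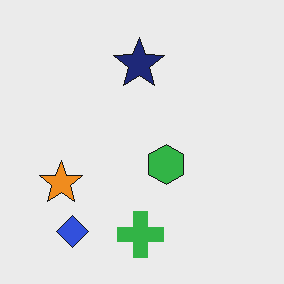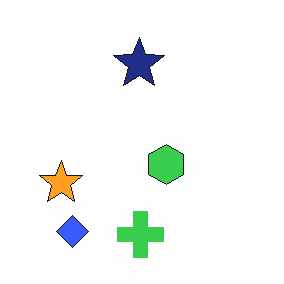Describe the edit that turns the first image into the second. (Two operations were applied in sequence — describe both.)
It was slightly brightened, then given moderate JPEG compression.

Every pixel — background and shapes alike — is uniformly brightened. Blocky 8×8 compression artifacts appear around shape edges and the flat background shows ringing — characteristic JPEG degradation.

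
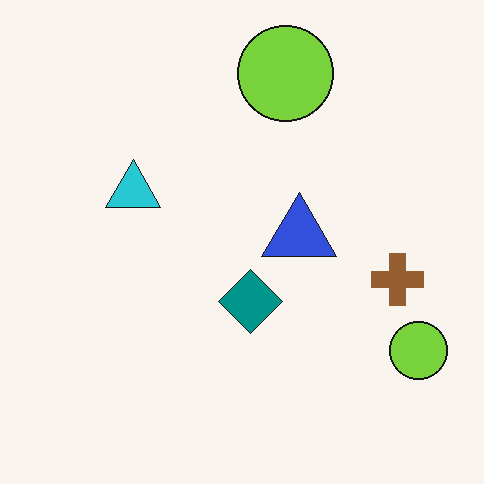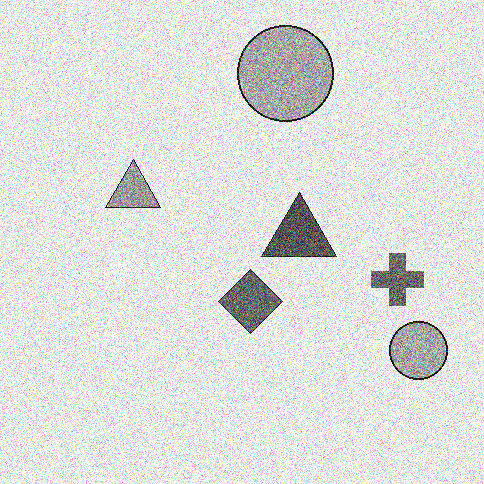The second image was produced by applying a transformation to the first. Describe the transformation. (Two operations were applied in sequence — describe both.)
Converted to grayscale, then degraded with strong gaussian noise.

All color is removed — every shape is now a shade of grey. Random speckle covers the whole image, including the flat background.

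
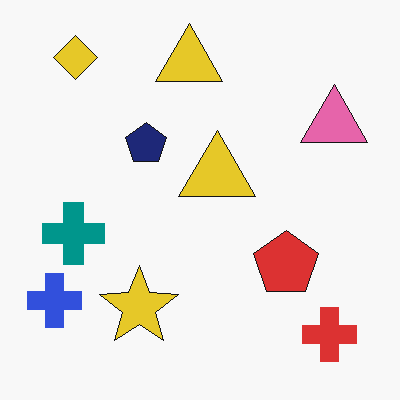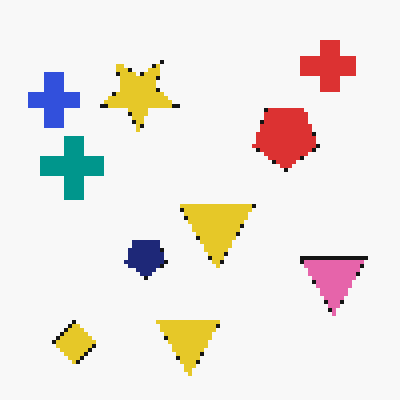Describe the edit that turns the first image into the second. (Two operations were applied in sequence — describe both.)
The transformation is: lightly pixelated (a mild mosaic effect), then flipped vertically (top ↔ bottom).

Shapes are reduced to large square blocks; fine edges and outlines are lost — a downscale-then-upscale (mosaic) effect. The yellow diamond is in the top-left of the first image and the bottom-left of the second — shapes on opposite sides of the horizontal midline have swapped in a mirror flip.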